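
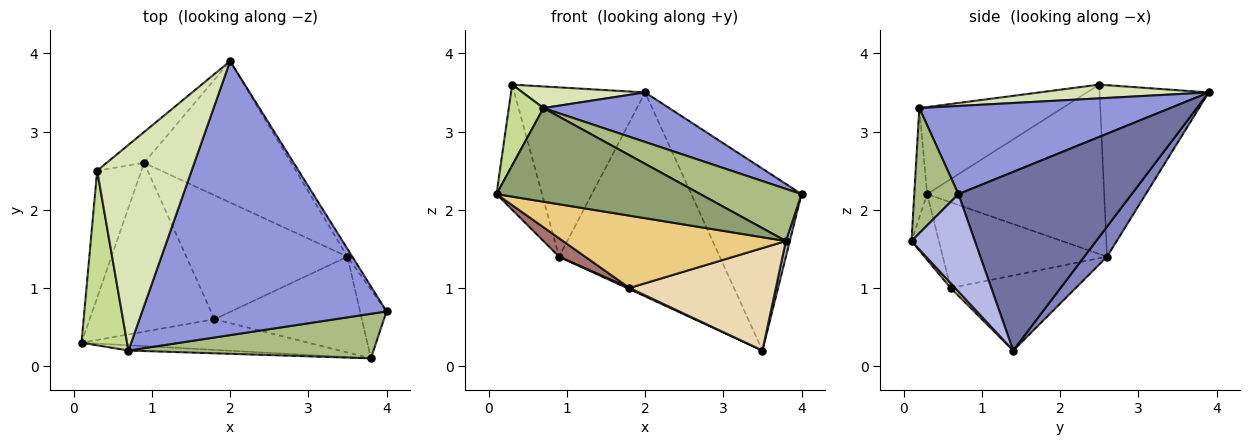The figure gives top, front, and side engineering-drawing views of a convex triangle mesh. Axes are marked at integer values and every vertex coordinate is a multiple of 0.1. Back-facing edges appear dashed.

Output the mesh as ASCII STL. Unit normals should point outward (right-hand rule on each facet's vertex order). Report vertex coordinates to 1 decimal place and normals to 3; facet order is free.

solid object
 facet normal 0.844 0.537 -0.023
  outer loop
   vertex 3.5 1.4 0.2
   vertex 2.0 3.9 3.5
   vertex 4.0 0.7 2.2
  endloop
 endfacet
 facet normal 0.116 0.816 -0.566
  outer loop
   vertex 0.9 2.6 1.4
   vertex 2.0 3.9 3.5
   vertex 3.5 1.4 0.2
  endloop
 endfacet
 facet normal 0.335 -0.168 0.927
  outer loop
   vertex 0.7 0.2 3.3
   vertex 4.0 0.7 2.2
   vertex 2.0 3.9 3.5
  endloop
 endfacet
 facet normal 0.963 -0.059 -0.262
  outer loop
   vertex 3.8 0.1 1.6
   vertex 3.5 1.4 0.2
   vertex 4.0 0.7 2.2
  endloop
 endfacet
 facet normal -0.063 -0.996 -0.056
  outer loop
   vertex 3.8 0.1 1.6
   vertex 0.7 0.2 3.3
   vertex 0.1 0.3 2.2
  endloop
 endfacet
 facet normal 0.315 -0.722 0.617
  outer loop
   vertex 3.8 0.1 1.6
   vertex 4.0 0.7 2.2
   vertex 0.7 0.2 3.3
  endloop
 endfacet
 facet normal -0.866 -0.210 0.453
  outer loop
   vertex 0.3 2.5 3.6
   vertex 0.1 0.3 2.2
   vertex 0.7 0.2 3.3
  endloop
 endfacet
 facet normal 0.143 -0.103 0.984
  outer loop
   vertex 0.3 2.5 3.6
   vertex 0.7 0.2 3.3
   vertex 2.0 3.9 3.5
  endloop
 endfacet
 facet normal -0.939 0.241 -0.245
  outer loop
   vertex 0.3 2.5 3.6
   vertex 0.9 2.6 1.4
   vertex 0.1 0.3 2.2
  endloop
 endfacet
 facet normal -0.634 0.760 -0.138
  outer loop
   vertex 0.3 2.5 3.6
   vertex 2.0 3.9 3.5
   vertex 0.9 2.6 1.4
  endloop
 endfacet
 facet normal -0.112 -0.915 -0.388
  outer loop
   vertex 1.8 0.6 1.0
   vertex 3.8 0.1 1.6
   vertex 0.1 0.3 2.2
  endloop
 endfacet
 facet normal 0.022 -0.730 -0.683
  outer loop
   vertex 1.8 0.6 1.0
   vertex 3.5 1.4 0.2
   vertex 3.8 0.1 1.6
  endloop
 endfacet
 facet normal -0.564 -0.089 -0.821
  outer loop
   vertex 1.8 0.6 1.0
   vertex 0.1 0.3 2.2
   vertex 0.9 2.6 1.4
  endloop
 endfacet
 facet normal -0.422 -0.009 -0.906
  outer loop
   vertex 1.8 0.6 1.0
   vertex 0.9 2.6 1.4
   vertex 3.5 1.4 0.2
  endloop
 endfacet
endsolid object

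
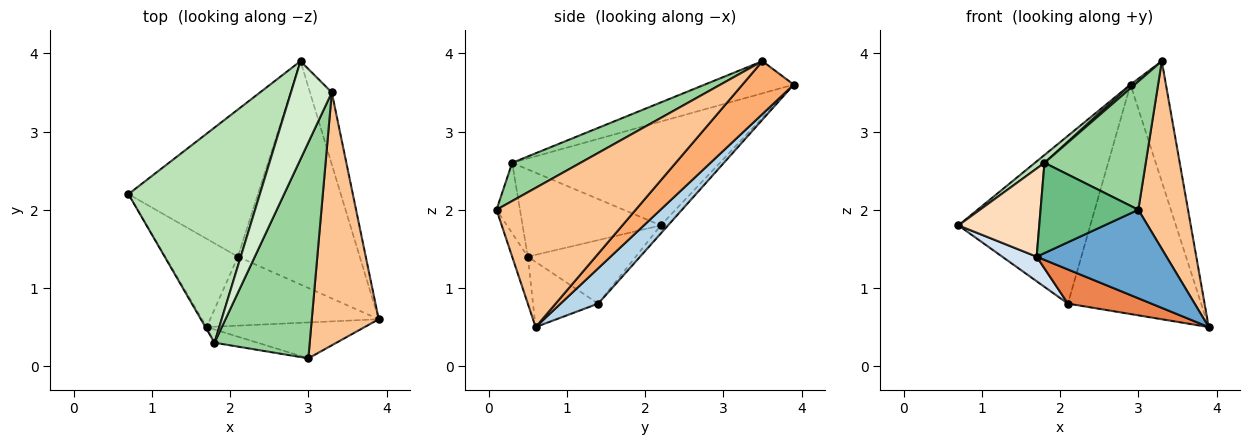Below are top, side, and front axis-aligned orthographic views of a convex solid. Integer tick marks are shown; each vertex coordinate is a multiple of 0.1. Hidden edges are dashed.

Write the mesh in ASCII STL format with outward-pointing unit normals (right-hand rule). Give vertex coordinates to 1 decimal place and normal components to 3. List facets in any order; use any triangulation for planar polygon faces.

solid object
 facet normal -0.111 -0.921 -0.374
  outer loop
   vertex 1.7 0.5 1.4
   vertex 3.9 0.6 0.5
   vertex 3.0 0.1 2.0
  endloop
 endfacet
 facet normal -0.041 0.751 -0.659
  outer loop
   vertex 2.1 1.4 0.8
   vertex 0.7 2.2 1.8
   vertex 2.9 3.9 3.6
  endloop
 endfacet
 facet normal 0.198 0.702 -0.684
  outer loop
   vertex 2.1 1.4 0.8
   vertex 2.9 3.9 3.6
   vertex 3.9 0.6 0.5
  endloop
 endfacet
 facet normal -0.644 -0.205 -0.737
  outer loop
   vertex 2.1 1.4 0.8
   vertex 1.7 0.5 1.4
   vertex 0.7 2.2 1.8
  endloop
 endfacet
 facet normal -0.327 -0.419 -0.847
  outer loop
   vertex 2.1 1.4 0.8
   vertex 3.9 0.6 0.5
   vertex 1.7 0.5 1.4
  endloop
 endfacet
 facet normal 0.779 0.538 -0.321
  outer loop
   vertex 3.3 3.5 3.9
   vertex 3.9 0.6 0.5
   vertex 2.9 3.9 3.6
  endloop
 endfacet
 facet normal 0.858 -0.306 0.413
  outer loop
   vertex 3.3 3.5 3.9
   vertex 3.0 0.1 2.0
   vertex 3.9 0.6 0.5
  endloop
 endfacet
 facet normal -0.863 -0.505 -0.012
  outer loop
   vertex 1.8 0.3 2.6
   vertex 0.7 2.2 1.8
   vertex 1.7 0.5 1.4
  endloop
 endfacet
 facet normal -0.231 -0.963 -0.141
  outer loop
   vertex 1.8 0.3 2.6
   vertex 1.7 0.5 1.4
   vertex 3.0 0.1 2.0
  endloop
 endfacet
 facet normal 0.326 -0.483 0.813
  outer loop
   vertex 1.8 0.3 2.6
   vertex 3.0 0.1 2.0
   vertex 3.3 3.5 3.9
  endloop
 endfacet
 facet normal -0.620 -0.029 0.784
  outer loop
   vertex 1.8 0.3 2.6
   vertex 2.9 3.9 3.6
   vertex 0.7 2.2 1.8
  endloop
 endfacet
 facet normal -0.618 -0.029 0.785
  outer loop
   vertex 1.8 0.3 2.6
   vertex 3.3 3.5 3.9
   vertex 2.9 3.9 3.6
  endloop
 endfacet
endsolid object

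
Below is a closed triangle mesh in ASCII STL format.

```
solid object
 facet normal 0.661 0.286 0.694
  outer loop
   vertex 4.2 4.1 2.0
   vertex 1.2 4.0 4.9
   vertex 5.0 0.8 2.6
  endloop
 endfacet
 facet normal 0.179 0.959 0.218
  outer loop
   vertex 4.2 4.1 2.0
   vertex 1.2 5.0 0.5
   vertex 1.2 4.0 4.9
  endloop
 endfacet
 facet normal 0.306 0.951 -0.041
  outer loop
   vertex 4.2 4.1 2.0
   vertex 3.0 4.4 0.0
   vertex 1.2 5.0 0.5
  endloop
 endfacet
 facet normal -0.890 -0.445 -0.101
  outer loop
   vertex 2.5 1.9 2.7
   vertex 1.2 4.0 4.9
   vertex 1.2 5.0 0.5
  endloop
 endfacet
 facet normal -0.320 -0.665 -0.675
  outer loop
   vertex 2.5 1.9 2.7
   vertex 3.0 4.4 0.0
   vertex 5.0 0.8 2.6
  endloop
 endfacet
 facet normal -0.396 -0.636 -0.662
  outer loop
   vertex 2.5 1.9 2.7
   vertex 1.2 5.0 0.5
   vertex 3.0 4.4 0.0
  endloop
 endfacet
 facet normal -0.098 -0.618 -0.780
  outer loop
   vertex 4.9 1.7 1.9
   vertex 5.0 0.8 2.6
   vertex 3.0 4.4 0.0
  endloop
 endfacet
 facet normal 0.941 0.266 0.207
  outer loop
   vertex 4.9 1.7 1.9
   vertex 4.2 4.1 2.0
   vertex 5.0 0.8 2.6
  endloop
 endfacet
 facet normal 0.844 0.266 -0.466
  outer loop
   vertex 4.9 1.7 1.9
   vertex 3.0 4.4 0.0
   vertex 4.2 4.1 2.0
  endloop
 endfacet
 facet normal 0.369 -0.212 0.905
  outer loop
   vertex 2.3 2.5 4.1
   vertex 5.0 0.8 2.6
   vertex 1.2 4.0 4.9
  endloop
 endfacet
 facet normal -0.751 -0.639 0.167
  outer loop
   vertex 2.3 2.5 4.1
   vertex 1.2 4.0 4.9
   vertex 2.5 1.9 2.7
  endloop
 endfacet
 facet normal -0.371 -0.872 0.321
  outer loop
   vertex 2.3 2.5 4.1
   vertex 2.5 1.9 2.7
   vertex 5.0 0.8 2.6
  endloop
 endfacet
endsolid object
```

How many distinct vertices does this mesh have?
8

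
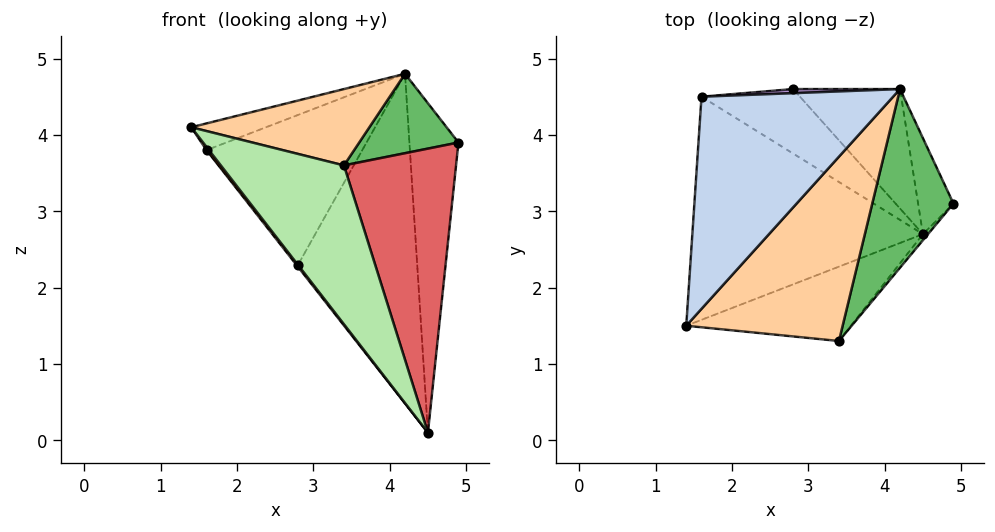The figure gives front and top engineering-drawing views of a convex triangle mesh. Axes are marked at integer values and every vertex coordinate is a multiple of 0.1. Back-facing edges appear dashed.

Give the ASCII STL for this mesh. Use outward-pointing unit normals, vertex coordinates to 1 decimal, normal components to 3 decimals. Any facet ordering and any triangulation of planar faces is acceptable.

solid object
 facet normal 0.862 0.487 -0.142
  outer loop
   vertex 4.5 2.7 0.1
   vertex 4.2 4.6 4.8
   vertex 4.9 3.1 3.9
  endloop
 endfacet
 facet normal -0.360 0.117 0.925
  outer loop
   vertex 1.6 4.5 3.8
   vertex 1.4 1.5 4.1
   vertex 4.2 4.6 4.8
  endloop
 endfacet
 facet normal -0.789 -0.009 -0.614
  outer loop
   vertex 1.6 4.5 3.8
   vertex 4.5 2.7 0.1
   vertex 1.4 1.5 4.1
  endloop
 endfacet
 facet normal 0.189 -0.376 0.907
  outer loop
   vertex 3.4 1.3 3.6
   vertex 4.2 4.6 4.8
   vertex 1.4 1.5 4.1
  endloop
 endfacet
 facet normal 0.291 -0.389 0.874
  outer loop
   vertex 3.4 1.3 3.6
   vertex 4.9 3.1 3.9
   vertex 4.2 4.6 4.8
  endloop
 endfacet
 facet normal -0.193 -0.889 -0.416
  outer loop
   vertex 3.4 1.3 3.6
   vertex 1.4 1.5 4.1
   vertex 4.5 2.7 0.1
  endloop
 endfacet
 facet normal 0.769 -0.639 -0.014
  outer loop
   vertex 3.4 1.3 3.6
   vertex 4.5 2.7 0.1
   vertex 4.9 3.1 3.9
  endloop
 endfacet
 facet normal 0.520 0.803 -0.291
  outer loop
   vertex 2.8 4.6 2.3
   vertex 4.2 4.6 4.8
   vertex 4.5 2.7 0.1
  endloop
 endfacet
 facet normal -0.049 0.998 0.027
  outer loop
   vertex 2.8 4.6 2.3
   vertex 1.6 4.5 3.8
   vertex 4.2 4.6 4.8
  endloop
 endfacet
 facet normal -0.781 0.023 -0.624
  outer loop
   vertex 2.8 4.6 2.3
   vertex 4.5 2.7 0.1
   vertex 1.6 4.5 3.8
  endloop
 endfacet
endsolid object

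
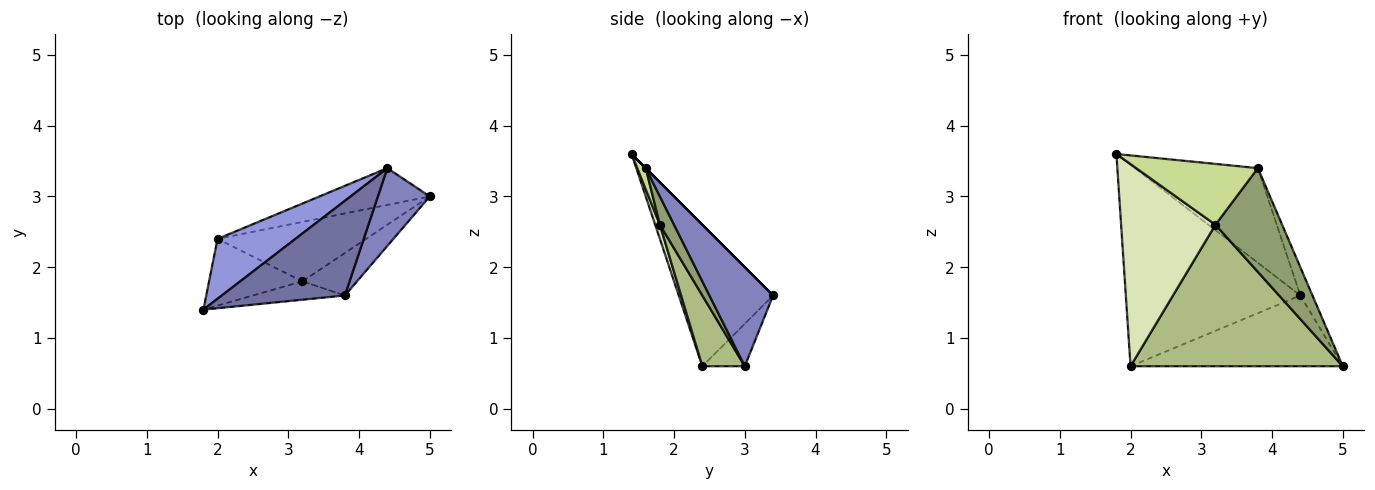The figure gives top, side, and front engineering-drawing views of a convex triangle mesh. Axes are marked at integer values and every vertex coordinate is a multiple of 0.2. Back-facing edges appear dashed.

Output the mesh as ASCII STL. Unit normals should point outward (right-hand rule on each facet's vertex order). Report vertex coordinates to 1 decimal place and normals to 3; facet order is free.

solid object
 facet normal 0.000 0.707 0.707
  outer loop
   vertex 3.8 1.6 3.4
   vertex 4.4 3.4 1.6
   vertex 1.8 1.4 3.6
  endloop
 endfacet
 facet normal 0.873 0.166 0.458
  outer loop
   vertex 3.8 1.6 3.4
   vertex 5.0 3.0 0.6
   vertex 4.4 3.4 1.6
  endloop
 endfacet
 facet normal -0.460 0.851 0.253
  outer loop
   vertex 2.0 2.4 0.6
   vertex 1.8 1.4 3.6
   vertex 4.4 3.4 1.6
  endloop
 endfacet
 facet normal -0.175 0.874 -0.454
  outer loop
   vertex 2.0 2.4 0.6
   vertex 4.4 3.4 1.6
   vertex 5.0 3.0 0.6
  endloop
 endfacet
 facet normal 0.193 -0.908 -0.372
  outer loop
   vertex 3.2 1.8 2.6
   vertex 5.0 3.0 0.6
   vertex 3.8 1.6 3.4
  endloop
 endfacet
 facet normal 0.181 -0.907 -0.381
  outer loop
   vertex 3.2 1.8 2.6
   vertex 2.0 2.4 0.6
   vertex 5.0 3.0 0.6
  endloop
 endfacet
 facet normal 0.067 -0.955 -0.289
  outer loop
   vertex 3.2 1.8 2.6
   vertex 3.8 1.6 3.4
   vertex 1.8 1.4 3.6
  endloop
 endfacet
 facet normal 0.047 -0.949 -0.313
  outer loop
   vertex 3.2 1.8 2.6
   vertex 1.8 1.4 3.6
   vertex 2.0 2.4 0.6
  endloop
 endfacet
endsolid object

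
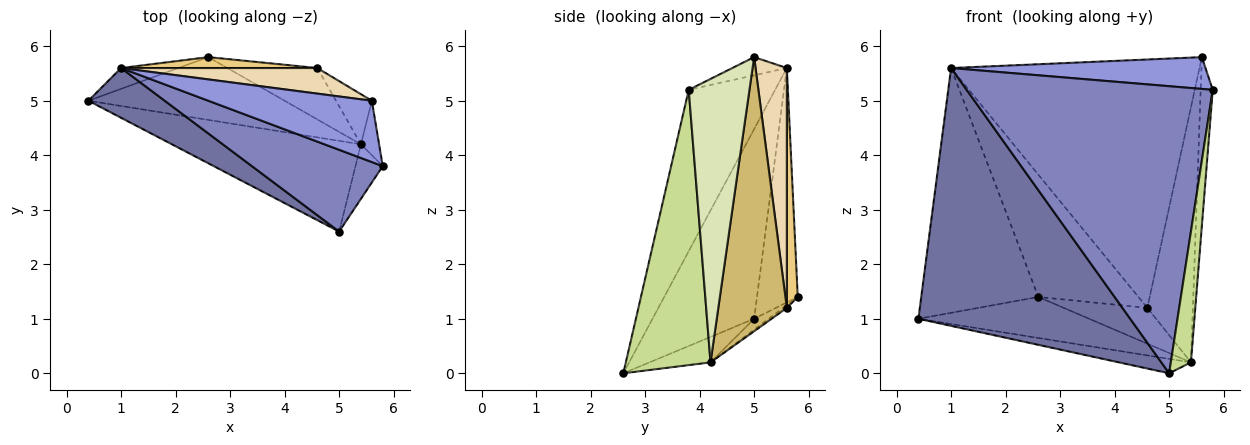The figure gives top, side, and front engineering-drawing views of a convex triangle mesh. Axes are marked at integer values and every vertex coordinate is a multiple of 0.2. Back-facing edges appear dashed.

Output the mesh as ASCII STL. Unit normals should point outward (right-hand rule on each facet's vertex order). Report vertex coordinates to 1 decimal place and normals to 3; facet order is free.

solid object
 facet normal -0.426 -0.888 0.171
  outer loop
   vertex 1.0 5.6 5.6
   vertex 0.4 5.0 1.0
   vertex 5.0 2.6 0.0
  endloop
 endfacet
 facet normal -0.320 -0.911 0.260
  outer loop
   vertex 1.0 5.6 5.6
   vertex 5.0 2.6 0.0
   vertex 5.8 3.8 5.2
  endloop
 endfacet
 facet normal -0.098 -0.458 0.883
  outer loop
   vertex 1.0 5.6 5.6
   vertex 5.8 3.8 5.2
   vertex 5.6 5.0 5.8
  endloop
 endfacet
 facet normal -0.328 0.941 -0.080
  outer loop
   vertex 1.0 5.6 5.6
   vertex 2.6 5.8 1.4
   vertex 0.4 5.0 1.0
  endloop
 endfacet
 facet normal -0.132 0.155 -0.979
  outer loop
   vertex 5.4 4.2 0.2
   vertex 5.0 2.6 0.0
   vertex 0.4 5.0 1.0
  endloop
 endfacet
 facet normal -0.046 0.546 -0.836
  outer loop
   vertex 5.4 4.2 0.2
   vertex 0.4 5.0 1.0
   vertex 2.6 5.8 1.4
  endloop
 endfacet
 facet normal 0.968 -0.230 -0.096
  outer loop
   vertex 5.4 4.2 0.2
   vertex 5.8 3.8 5.2
   vertex 5.0 2.6 0.0
  endloop
 endfacet
 facet normal 0.979 0.195 -0.063
  outer loop
   vertex 5.4 4.2 0.2
   vertex 5.6 5.0 5.8
   vertex 5.8 3.8 5.2
  endloop
 endfacet
 facet normal -0.025 0.572 -0.820
  outer loop
   vertex 4.6 5.6 1.2
   vertex 5.4 4.2 0.2
   vertex 2.6 5.8 1.4
  endloop
 endfacet
 facet normal 0.828 0.550 -0.108
  outer loop
   vertex 4.6 5.6 1.2
   vertex 5.6 5.0 5.8
   vertex 5.4 4.2 0.2
  endloop
 endfacet
 facet normal 0.108 0.990 0.088
  outer loop
   vertex 4.6 5.6 1.2
   vertex 2.6 5.8 1.4
   vertex 1.0 5.6 5.6
  endloop
 endfacet
 facet normal 0.124 0.987 0.102
  outer loop
   vertex 4.6 5.6 1.2
   vertex 1.0 5.6 5.6
   vertex 5.6 5.0 5.8
  endloop
 endfacet
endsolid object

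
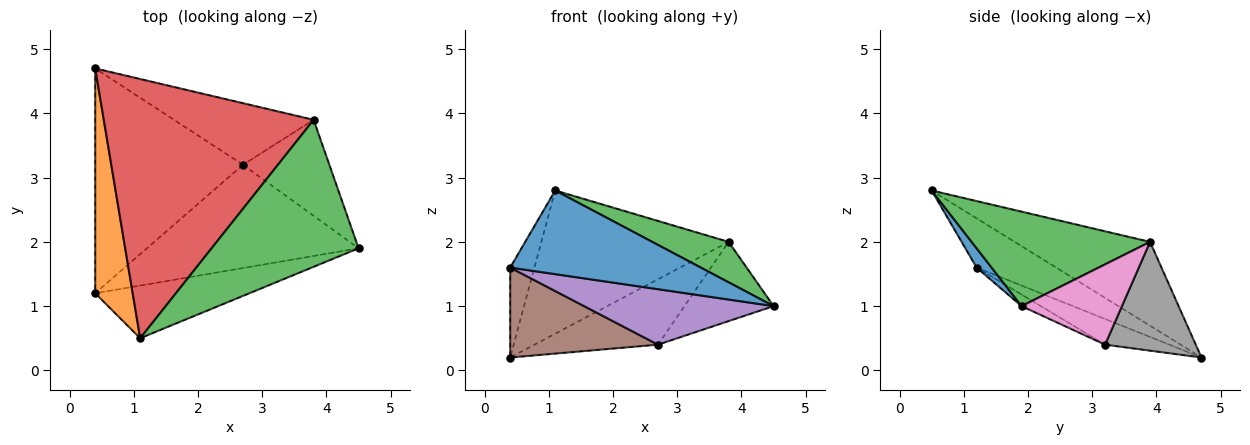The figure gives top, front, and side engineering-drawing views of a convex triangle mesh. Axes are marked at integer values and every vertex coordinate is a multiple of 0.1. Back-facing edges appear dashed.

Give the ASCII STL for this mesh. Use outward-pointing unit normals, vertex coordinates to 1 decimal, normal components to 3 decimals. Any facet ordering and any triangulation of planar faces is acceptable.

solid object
 facet normal 0.066 -0.845 -0.531
  outer loop
   vertex 1.1 0.5 2.8
   vertex 0.4 1.2 1.6
   vertex 4.5 1.9 1.0
  endloop
 endfacet
 facet normal -0.773 0.235 0.589
  outer loop
   vertex 1.1 0.5 2.8
   vertex 0.4 4.7 0.2
   vertex 0.4 1.2 1.6
  endloop
 endfacet
 facet normal 0.527 -0.225 0.820
  outer loop
   vertex 3.8 3.9 2.0
   vertex 1.1 0.5 2.8
   vertex 4.5 1.9 1.0
  endloop
 endfacet
 facet normal -0.330 0.456 0.826
  outer loop
   vertex 3.8 3.9 2.0
   vertex 0.4 4.7 0.2
   vertex 1.1 0.5 2.8
  endloop
 endfacet
 facet normal -0.048 -0.473 -0.880
  outer loop
   vertex 2.7 3.2 0.4
   vertex 4.5 1.9 1.0
   vertex 0.4 1.2 1.6
  endloop
 endfacet
 facet normal -0.159 -0.367 -0.917
  outer loop
   vertex 2.7 3.2 0.4
   vertex 0.4 1.2 1.6
   vertex 0.4 4.7 0.2
  endloop
 endfacet
 facet normal 0.583 0.517 -0.627
  outer loop
   vertex 2.7 3.2 0.4
   vertex 3.8 3.9 2.0
   vertex 4.5 1.9 1.0
  endloop
 endfacet
 facet normal 0.471 0.642 -0.605
  outer loop
   vertex 2.7 3.2 0.4
   vertex 0.4 4.7 0.2
   vertex 3.8 3.9 2.0
  endloop
 endfacet
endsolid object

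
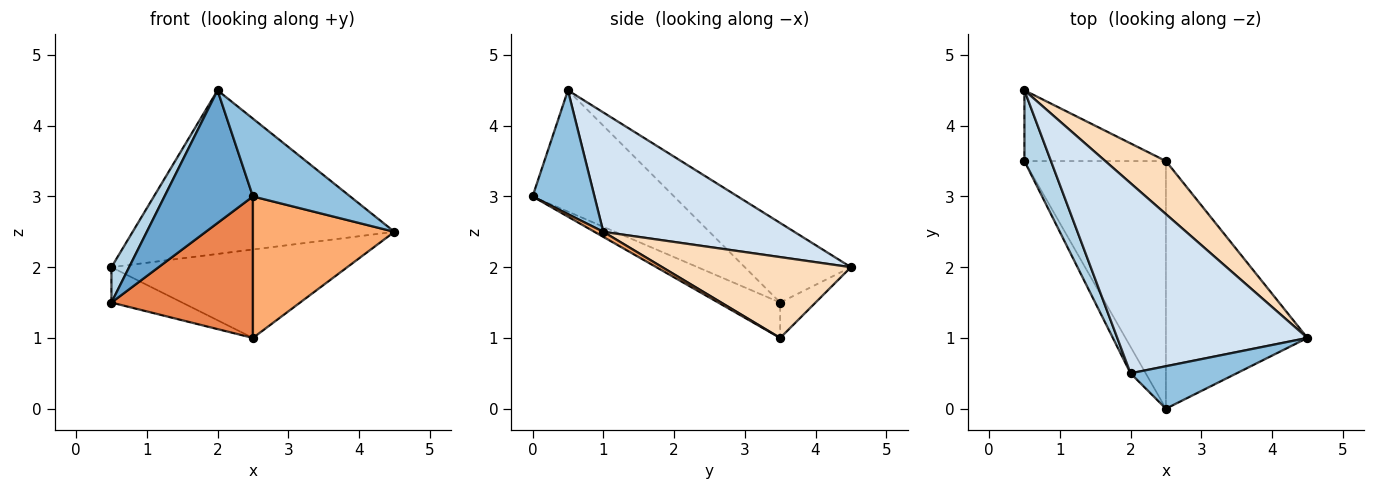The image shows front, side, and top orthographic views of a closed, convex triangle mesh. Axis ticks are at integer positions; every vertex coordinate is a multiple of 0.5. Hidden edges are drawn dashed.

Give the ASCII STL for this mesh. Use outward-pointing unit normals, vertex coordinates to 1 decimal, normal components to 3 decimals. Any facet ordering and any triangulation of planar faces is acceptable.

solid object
 facet normal -0.843 -0.527 -0.105
  outer loop
   vertex 2.0 0.5 4.5
   vertex 0.5 3.5 1.5
   vertex 2.5 0.0 3.0
  endloop
 endfacet
 facet normal 0.488 -0.766 0.418
  outer loop
   vertex 2.0 0.5 4.5
   vertex 2.5 0.0 3.0
   vertex 4.5 1.0 2.5
  endloop
 endfacet
 facet normal -0.937 -0.156 0.312
  outer loop
   vertex 0.5 4.5 2.0
   vertex 0.5 3.5 1.5
   vertex 2.0 0.5 4.5
  endloop
 endfacet
 facet normal 0.430 0.589 0.684
  outer loop
   vertex 0.5 4.5 2.0
   vertex 2.0 0.5 4.5
   vertex 4.5 1.0 2.5
  endloop
 endfacet
 facet normal -0.212 -0.485 -0.848
  outer loop
   vertex 2.5 3.5 1.0
   vertex 2.5 0.0 3.0
   vertex 0.5 3.5 1.5
  endloop
 endfacet
 facet normal 0.031 -0.496 -0.868
  outer loop
   vertex 2.5 3.5 1.0
   vertex 4.5 1.0 2.5
   vertex 2.5 0.0 3.0
  endloop
 endfacet
 facet normal -0.218 0.436 -0.873
  outer loop
   vertex 2.5 3.5 1.0
   vertex 0.5 3.5 1.5
   vertex 0.5 4.5 2.0
  endloop
 endfacet
 facet normal 0.566 0.707 0.424
  outer loop
   vertex 2.5 3.5 1.0
   vertex 0.5 4.5 2.0
   vertex 4.5 1.0 2.5
  endloop
 endfacet
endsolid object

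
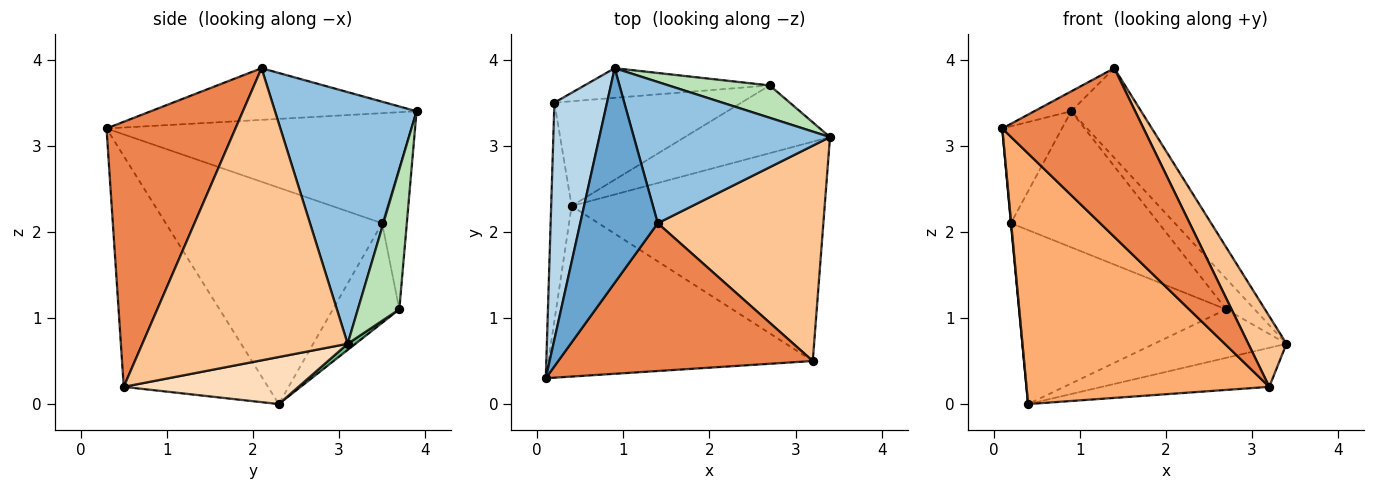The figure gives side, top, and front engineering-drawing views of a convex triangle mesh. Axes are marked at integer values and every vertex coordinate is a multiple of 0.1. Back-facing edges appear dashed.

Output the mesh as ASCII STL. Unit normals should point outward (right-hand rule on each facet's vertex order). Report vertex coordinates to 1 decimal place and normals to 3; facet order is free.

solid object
 facet normal -0.553 0.077 0.830
  outer loop
   vertex 1.4 2.1 3.9
   vertex 0.9 3.9 3.4
   vertex 0.1 0.3 3.2
  endloop
 endfacet
 facet normal 0.735 0.363 0.573
  outer loop
   vertex 1.4 2.1 3.9
   vertex 3.4 3.1 0.7
   vertex 0.9 3.9 3.4
  endloop
 endfacet
 facet normal -0.888 0.174 0.425
  outer loop
   vertex 0.2 3.5 2.1
   vertex 0.1 0.3 3.2
   vertex 0.9 3.9 3.4
  endloop
 endfacet
 facet normal -0.996 -0.001 -0.094
  outer loop
   vertex 0.2 3.5 2.1
   vertex 0.4 2.3 0.0
   vertex 0.1 0.3 3.2
  endloop
 endfacet
 facet normal 0.566 -0.620 0.543
  outer loop
   vertex 3.2 0.5 0.2
   vertex 1.4 2.1 3.9
   vertex 0.1 0.3 3.2
  endloop
 endfacet
 facet normal -0.441 -0.742 -0.505
  outer loop
   vertex 3.2 0.5 0.2
   vertex 0.1 0.3 3.2
   vertex 0.4 2.3 0.0
  endloop
 endfacet
 facet normal 0.859 -0.160 0.487
  outer loop
   vertex 3.2 0.5 0.2
   vertex 3.4 3.1 0.7
   vertex 1.4 2.1 3.9
  endloop
 endfacet
 facet normal 0.180 0.172 -0.968
  outer loop
   vertex 3.2 0.5 0.2
   vertex 0.4 2.3 0.0
   vertex 3.4 3.1 0.7
  endloop
 endfacet
 facet normal 0.034 0.582 -0.813
  outer loop
   vertex 2.7 3.7 1.1
   vertex 3.4 3.1 0.7
   vertex 0.4 2.3 0.0
  endloop
 endfacet
 facet normal -0.265 0.826 -0.497
  outer loop
   vertex 2.7 3.7 1.1
   vertex 0.4 2.3 0.0
   vertex 0.2 3.5 2.1
  endloop
 endfacet
 facet normal 0.709 0.485 0.512
  outer loop
   vertex 2.7 3.7 1.1
   vertex 0.9 3.9 3.4
   vertex 3.4 3.1 0.7
  endloop
 endfacet
 facet normal -0.161 0.964 -0.210
  outer loop
   vertex 2.7 3.7 1.1
   vertex 0.2 3.5 2.1
   vertex 0.9 3.9 3.4
  endloop
 endfacet
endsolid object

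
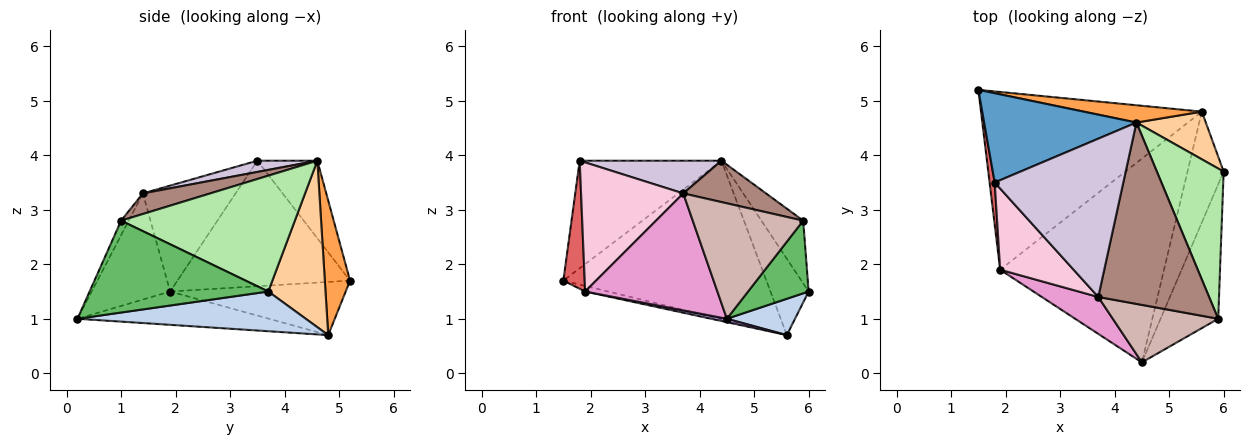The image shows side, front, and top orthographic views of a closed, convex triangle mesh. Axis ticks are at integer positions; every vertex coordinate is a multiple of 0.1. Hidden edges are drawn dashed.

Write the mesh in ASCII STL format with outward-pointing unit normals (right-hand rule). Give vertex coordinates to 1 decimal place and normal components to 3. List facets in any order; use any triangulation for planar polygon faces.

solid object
 facet normal -0.310 0.732 0.607
  outer loop
   vertex 1.8 3.5 3.9
   vertex 4.4 4.6 3.9
   vertex 1.5 5.2 1.7
  endloop
 endfacet
 facet normal 0.722 -0.216 -0.657
  outer loop
   vertex 5.6 4.8 0.7
   vertex 6.0 3.7 1.5
   vertex 4.5 0.2 1.0
  endloop
 endfacet
 facet normal 0.122 0.987 0.108
  outer loop
   vertex 5.6 4.8 0.7
   vertex 1.5 5.2 1.7
   vertex 4.4 4.6 3.9
  endloop
 endfacet
 facet normal 0.786 0.524 0.328
  outer loop
   vertex 5.6 4.8 0.7
   vertex 4.4 4.6 3.9
   vertex 6.0 3.7 1.5
  endloop
 endfacet
 facet normal 0.814 -0.276 -0.511
  outer loop
   vertex 5.9 1.0 2.8
   vertex 4.5 0.2 1.0
   vertex 6.0 3.7 1.5
  endloop
 endfacet
 facet normal 0.848 0.204 0.489
  outer loop
   vertex 5.9 1.0 2.8
   vertex 6.0 3.7 1.5
   vertex 4.4 4.6 3.9
  endloop
 endfacet
 facet normal -0.992 -0.123 0.040
  outer loop
   vertex 1.9 1.9 1.5
   vertex 1.8 3.5 3.9
   vertex 1.5 5.2 1.7
  endloop
 endfacet
 facet normal -0.234 0.031 -0.972
  outer loop
   vertex 1.9 1.9 1.5
   vertex 1.5 5.2 1.7
   vertex 5.6 4.8 0.7
  endloop
 endfacet
 facet normal -0.199 -0.016 -0.980
  outer loop
   vertex 1.9 1.9 1.5
   vertex 5.6 4.8 0.7
   vertex 4.5 0.2 1.0
  endloop
 endfacet
 facet normal 0.085 -0.202 0.976
  outer loop
   vertex 3.7 1.4 3.3
   vertex 4.4 4.6 3.9
   vertex 1.8 3.5 3.9
  endloop
 endfacet
 facet normal 0.178 -0.219 0.959
  outer loop
   vertex 3.7 1.4 3.3
   vertex 5.9 1.0 2.8
   vertex 4.4 4.6 3.9
  endloop
 endfacet
 facet normal -0.061 -0.894 0.445
  outer loop
   vertex 3.7 1.4 3.3
   vertex 4.5 0.2 1.0
   vertex 5.9 1.0 2.8
  endloop
 endfacet
 facet normal -0.492 -0.830 0.262
  outer loop
   vertex 3.7 1.4 3.3
   vertex 1.9 1.9 1.5
   vertex 4.5 0.2 1.0
  endloop
 endfacet
 facet normal -0.609 -0.672 0.422
  outer loop
   vertex 3.7 1.4 3.3
   vertex 1.8 3.5 3.9
   vertex 1.9 1.9 1.5
  endloop
 endfacet
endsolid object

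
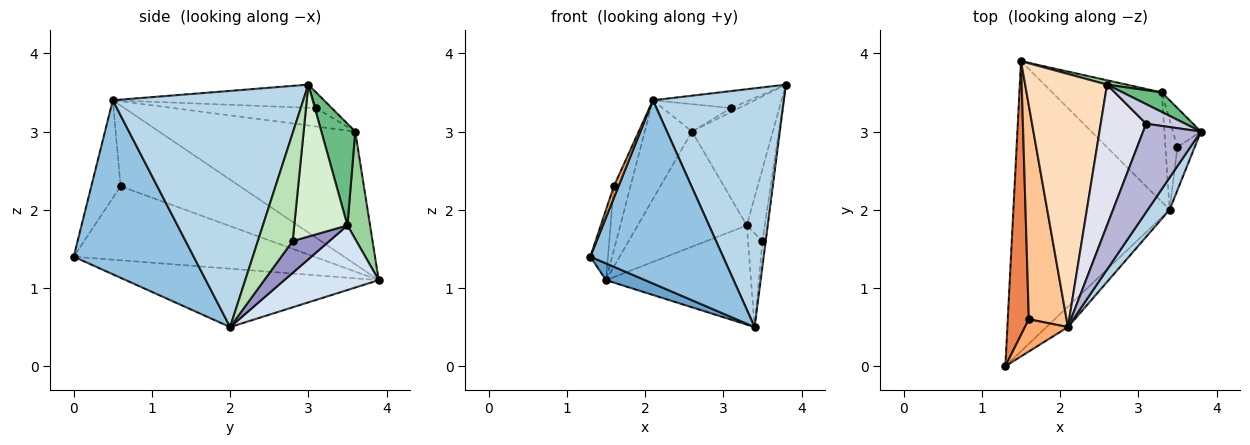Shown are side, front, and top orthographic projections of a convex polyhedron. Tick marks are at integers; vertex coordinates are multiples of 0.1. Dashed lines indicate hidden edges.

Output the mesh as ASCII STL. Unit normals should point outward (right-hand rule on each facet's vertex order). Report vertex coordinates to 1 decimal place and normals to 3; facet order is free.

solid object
 facet normal -0.349 -0.054 -0.935
  outer loop
   vertex 3.4 2.0 0.5
   vertex 1.3 0.0 1.4
   vertex 1.5 3.9 1.1
  endloop
 endfacet
 facet normal 0.669 -0.739 -0.083
  outer loop
   vertex 2.1 0.5 3.4
   vertex 1.3 0.0 1.4
   vertex 3.4 2.0 0.5
  endloop
 endfacet
 facet normal 0.822 -0.565 0.076
  outer loop
   vertex 2.1 0.5 3.4
   vertex 3.4 2.0 0.5
   vertex 3.8 3.0 3.6
  endloop
 endfacet
 facet normal 0.401 0.615 -0.679
  outer loop
   vertex 3.3 3.5 1.8
   vertex 3.4 2.0 0.5
   vertex 1.5 3.9 1.1
  endloop
 endfacet
 facet normal -0.959 0.070 0.273
  outer loop
   vertex 1.6 0.6 2.3
   vertex 1.5 3.9 1.1
   vertex 1.3 0.0 1.4
  endloop
 endfacet
 facet normal -0.906 -0.145 0.398
  outer loop
   vertex 1.6 0.6 2.3
   vertex 1.3 0.0 1.4
   vertex 2.1 0.5 3.4
  endloop
 endfacet
 facet normal -0.899 0.125 0.420
  outer loop
   vertex 1.6 0.6 2.3
   vertex 2.1 0.5 3.4
   vertex 1.5 3.9 1.1
  endloop
 endfacet
 facet normal -0.834 0.201 0.514
  outer loop
   vertex 2.6 3.6 3.0
   vertex 1.5 3.9 1.1
   vertex 2.1 0.5 3.4
  endloop
 endfacet
 facet normal 0.383 0.912 0.147
  outer loop
   vertex 2.6 3.6 3.0
   vertex 3.8 3.0 3.6
   vertex 3.3 3.5 1.8
  endloop
 endfacet
 facet normal 0.203 0.978 0.037
  outer loop
   vertex 2.6 3.6 3.0
   vertex 3.3 3.5 1.8
   vertex 1.5 3.9 1.1
  endloop
 endfacet
 facet normal 0.983 0.093 -0.157
  outer loop
   vertex 3.5 2.8 1.6
   vertex 3.8 3.0 3.6
   vertex 3.4 2.0 0.5
  endloop
 endfacet
 facet normal 0.933 0.316 -0.172
  outer loop
   vertex 3.5 2.8 1.6
   vertex 3.3 3.5 1.8
   vertex 3.8 3.0 3.6
  endloop
 endfacet
 facet normal 0.878 0.345 -0.331
  outer loop
   vertex 3.5 2.8 1.6
   vertex 3.4 2.0 0.5
   vertex 3.3 3.5 1.8
  endloop
 endfacet
 facet normal -0.366 0.176 0.914
  outer loop
   vertex 3.1 3.1 3.3
   vertex 2.1 0.5 3.4
   vertex 3.8 3.0 3.6
  endloop
 endfacet
 facet normal -0.365 0.183 0.913
  outer loop
   vertex 3.1 3.1 3.3
   vertex 3.8 3.0 3.6
   vertex 2.6 3.6 3.0
  endloop
 endfacet
 facet normal -0.370 0.177 0.912
  outer loop
   vertex 3.1 3.1 3.3
   vertex 2.6 3.6 3.0
   vertex 2.1 0.5 3.4
  endloop
 endfacet
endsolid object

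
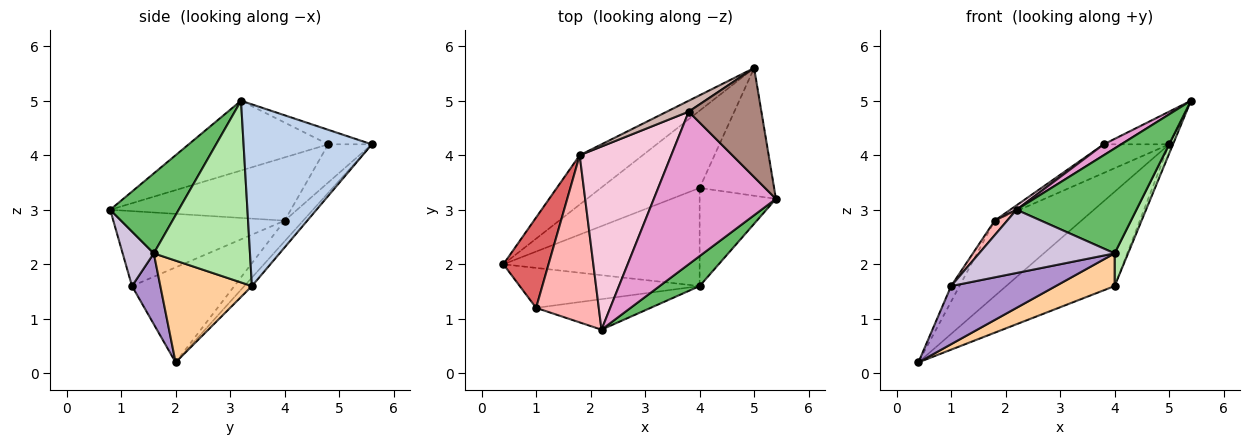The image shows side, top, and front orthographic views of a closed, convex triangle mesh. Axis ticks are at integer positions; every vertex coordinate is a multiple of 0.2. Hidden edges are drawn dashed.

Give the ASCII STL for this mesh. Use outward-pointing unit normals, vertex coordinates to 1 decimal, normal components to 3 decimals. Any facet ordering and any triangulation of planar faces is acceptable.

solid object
 facet normal -0.054 0.772 -0.633
  outer loop
   vertex 4.0 3.4 1.6
   vertex 0.4 2.0 0.2
   vertex 5.0 5.6 4.2
  endloop
 endfacet
 facet normal 0.925 0.028 -0.379
  outer loop
   vertex 4.0 3.4 1.6
   vertex 5.0 5.6 4.2
   vertex 5.4 3.2 5.0
  endloop
 endfacet
 facet normal -0.176 0.824 -0.539
  outer loop
   vertex 1.8 4.0 2.8
   vertex 5.0 5.6 4.2
   vertex 0.4 2.0 0.2
  endloop
 endfacet
 facet normal 0.441 -0.284 -0.851
  outer loop
   vertex 4.0 1.6 2.2
   vertex 0.4 2.0 0.2
   vertex 4.0 3.4 1.6
  endloop
 endfacet
 facet normal 0.482 -0.843 0.241
  outer loop
   vertex 4.0 1.6 2.2
   vertex 5.4 3.2 5.0
   vertex 2.2 0.8 3.0
  endloop
 endfacet
 facet normal 0.914 -0.128 -0.384
  outer loop
   vertex 4.0 1.6 2.2
   vertex 4.0 3.4 1.6
   vertex 5.4 3.2 5.0
  endloop
 endfacet
 facet normal -0.901 0.074 0.428
  outer loop
   vertex 1.0 1.2 1.6
   vertex 1.8 4.0 2.8
   vertex 0.4 2.0 0.2
  endloop
 endfacet
 facet normal -0.766 -0.056 0.641
  outer loop
   vertex 1.0 1.2 1.6
   vertex 2.2 0.8 3.0
   vertex 1.8 4.0 2.8
  endloop
 endfacet
 facet normal 0.218 -0.804 -0.553
  outer loop
   vertex 1.0 1.2 1.6
   vertex 0.4 2.0 0.2
   vertex 4.0 1.6 2.2
  endloop
 endfacet
 facet normal 0.203 -0.882 -0.426
  outer loop
   vertex 1.0 1.2 1.6
   vertex 4.0 1.6 2.2
   vertex 2.2 0.8 3.0
  endloop
 endfacet
 facet normal -0.188 0.282 0.941
  outer loop
   vertex 3.8 4.8 4.2
   vertex 5.4 3.2 5.0
   vertex 5.0 5.6 4.2
  endloop
 endfacet
 facet normal -0.529 0.793 0.302
  outer loop
   vertex 3.8 4.8 4.2
   vertex 5.0 5.6 4.2
   vertex 1.8 4.0 2.8
  endloop
 endfacet
 facet normal -0.495 -0.062 0.867
  outer loop
   vertex 3.8 4.8 4.2
   vertex 2.2 0.8 3.0
   vertex 5.4 3.2 5.0
  endloop
 endfacet
 facet normal -0.568 -0.020 0.823
  outer loop
   vertex 3.8 4.8 4.2
   vertex 1.8 4.0 2.8
   vertex 2.2 0.8 3.0
  endloop
 endfacet
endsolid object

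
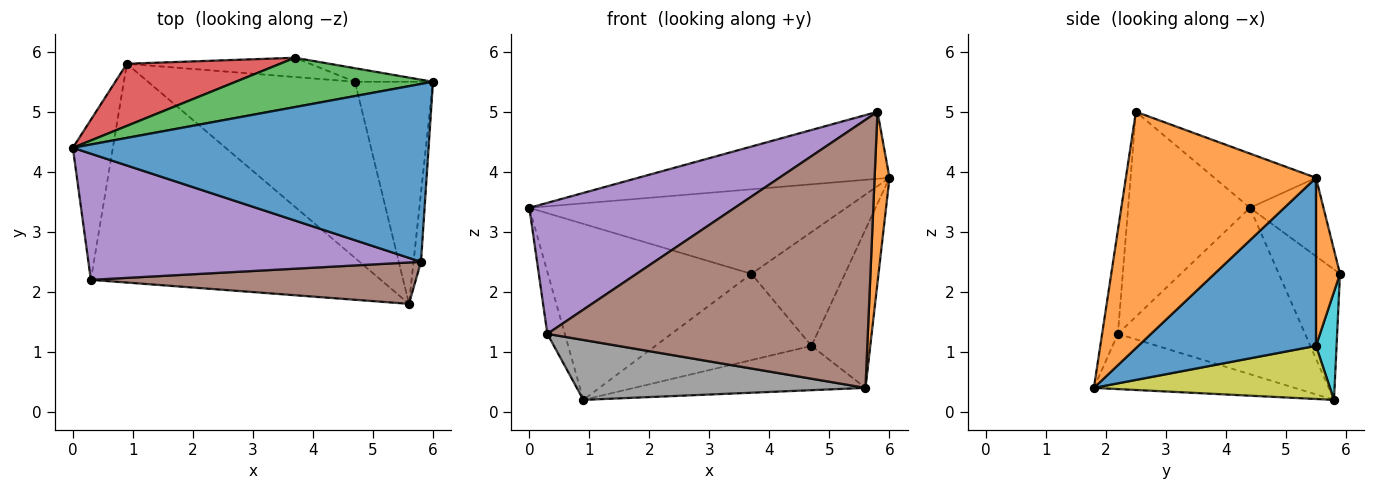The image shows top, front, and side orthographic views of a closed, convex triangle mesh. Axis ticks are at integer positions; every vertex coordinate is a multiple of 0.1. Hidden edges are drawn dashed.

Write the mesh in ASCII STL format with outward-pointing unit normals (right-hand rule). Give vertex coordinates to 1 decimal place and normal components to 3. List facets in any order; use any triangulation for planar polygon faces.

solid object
 facet normal -0.141 0.349 0.926
  outer loop
   vertex 5.8 2.5 5.0
   vertex 6.0 5.5 3.9
   vertex 0.0 4.4 3.4
  endloop
 endfacet
 facet normal 0.996 -0.078 -0.031
  outer loop
   vertex 5.8 2.5 5.0
   vertex 5.6 1.8 0.4
   vertex 6.0 5.5 3.9
  endloop
 endfacet
 facet normal -0.196 0.847 0.494
  outer loop
   vertex 3.7 5.9 2.3
   vertex 0.0 4.4 3.4
   vertex 6.0 5.5 3.9
  endloop
 endfacet
 facet normal -0.273 0.907 0.320
  outer loop
   vertex 3.7 5.9 2.3
   vertex 0.9 5.8 0.2
   vertex 0.0 4.4 3.4
  endloop
 endfacet
 facet normal -0.393 -0.662 0.638
  outer loop
   vertex 0.3 2.2 1.3
   vertex 5.8 2.5 5.0
   vertex 0.0 4.4 3.4
  endloop
 endfacet
 facet normal -0.049 -0.987 0.152
  outer loop
   vertex 0.3 2.2 1.3
   vertex 5.6 1.8 0.4
   vertex 5.8 2.5 5.0
  endloop
 endfacet
 facet normal -0.968 0.090 -0.233
  outer loop
   vertex 0.3 2.2 1.3
   vertex 0.0 4.4 3.4
   vertex 0.9 5.8 0.2
  endloop
 endfacet
 facet normal -0.181 -0.260 -0.949
  outer loop
   vertex 0.3 2.2 1.3
   vertex 0.9 5.8 0.2
   vertex 5.6 1.8 0.4
  endloop
 endfacet
 facet normal 0.242 0.237 -0.941
  outer loop
   vertex 4.7 5.5 1.1
   vertex 5.6 1.8 0.4
   vertex 0.9 5.8 0.2
  endloop
 endfacet
 facet normal 0.128 0.968 -0.216
  outer loop
   vertex 4.7 5.5 1.1
   vertex 0.9 5.8 0.2
   vertex 3.7 5.9 2.3
  endloop
 endfacet
 facet normal 0.869 0.288 -0.403
  outer loop
   vertex 4.7 5.5 1.1
   vertex 6.0 5.5 3.9
   vertex 5.6 1.8 0.4
  endloop
 endfacet
 facet normal 0.247 0.962 -0.115
  outer loop
   vertex 4.7 5.5 1.1
   vertex 3.7 5.9 2.3
   vertex 6.0 5.5 3.9
  endloop
 endfacet
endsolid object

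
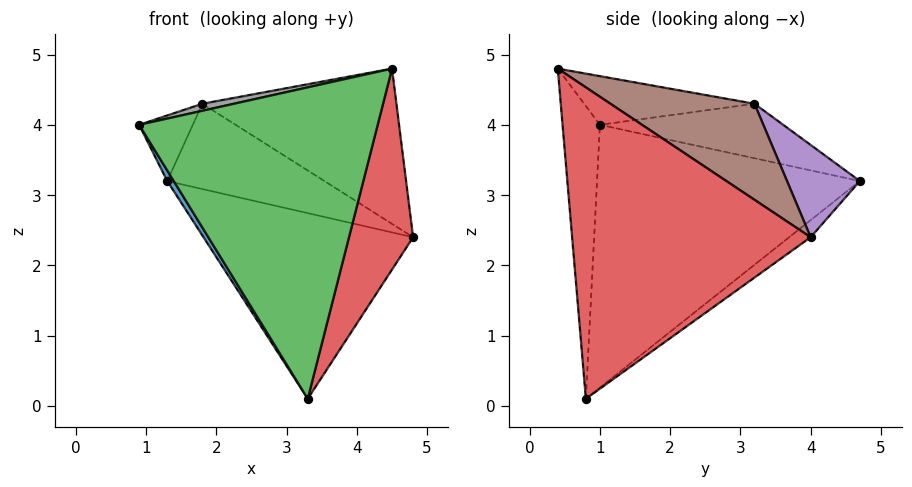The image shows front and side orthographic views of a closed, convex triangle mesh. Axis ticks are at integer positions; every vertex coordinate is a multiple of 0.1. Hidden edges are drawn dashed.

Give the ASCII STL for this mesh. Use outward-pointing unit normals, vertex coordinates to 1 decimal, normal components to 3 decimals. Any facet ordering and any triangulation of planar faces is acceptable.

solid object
 facet normal -0.852 -0.021 -0.523
  outer loop
   vertex 3.3 0.8 0.1
   vertex 0.9 1.0 4.0
   vertex 1.3 4.7 3.2
  endloop
 endfacet
 facet normal -0.062 0.601 -0.797
  outer loop
   vertex 3.3 0.8 0.1
   vertex 1.3 4.7 3.2
   vertex 4.8 4.0 2.4
  endloop
 endfacet
 facet normal -0.155 -0.987 -0.045
  outer loop
   vertex 4.5 0.4 4.8
   vertex 0.9 1.0 4.0
   vertex 3.3 0.8 0.1
  endloop
 endfacet
 facet normal 0.933 -0.251 -0.259
  outer loop
   vertex 4.5 0.4 4.8
   vertex 3.3 0.8 0.1
   vertex 4.8 4.0 2.4
  endloop
 endfacet
 facet normal 0.291 0.627 0.723
  outer loop
   vertex 1.8 3.2 4.3
   vertex 4.8 4.0 2.4
   vertex 1.3 4.7 3.2
  endloop
 endfacet
 facet normal 0.367 0.495 0.788
  outer loop
   vertex 1.8 3.2 4.3
   vertex 4.5 0.4 4.8
   vertex 4.8 4.0 2.4
  endloop
 endfacet
 facet normal -0.742 0.217 0.634
  outer loop
   vertex 1.8 3.2 4.3
   vertex 1.3 4.7 3.2
   vertex 0.9 1.0 4.0
  endloop
 endfacet
 facet normal -0.223 -0.041 0.974
  outer loop
   vertex 1.8 3.2 4.3
   vertex 0.9 1.0 4.0
   vertex 4.5 0.4 4.8
  endloop
 endfacet
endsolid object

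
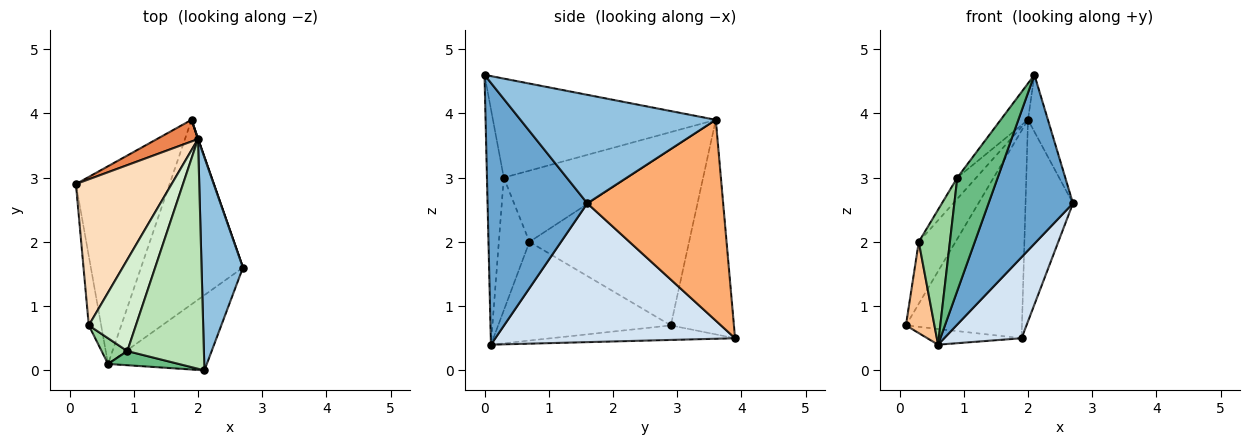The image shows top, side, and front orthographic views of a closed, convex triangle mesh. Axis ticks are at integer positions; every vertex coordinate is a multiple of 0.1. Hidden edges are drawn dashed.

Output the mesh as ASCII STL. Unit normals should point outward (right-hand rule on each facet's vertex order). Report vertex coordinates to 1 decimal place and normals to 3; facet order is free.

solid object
 facet normal 0.733 -0.621 -0.277
  outer loop
   vertex 2.1 0.0 4.6
   vertex 0.6 0.1 0.4
   vertex 2.7 1.6 2.6
  endloop
 endfacet
 facet normal 0.930 0.095 0.355
  outer loop
   vertex 2.0 3.6 3.9
   vertex 2.1 0.0 4.6
   vertex 2.7 1.6 2.6
  endloop
 endfacet
 facet normal -0.153 0.078 -0.985
  outer loop
   vertex 1.9 3.9 0.5
   vertex 0.6 0.1 0.4
   vertex 0.1 2.9 0.7
  endloop
 endfacet
 facet normal 0.780 -0.252 -0.573
  outer loop
   vertex 1.9 3.9 0.5
   vertex 2.7 1.6 2.6
   vertex 0.6 0.1 0.4
  endloop
 endfacet
 facet normal -0.476 0.875 0.091
  outer loop
   vertex 1.9 3.9 0.5
   vertex 0.1 2.9 0.7
   vertex 2.0 3.6 3.9
  endloop
 endfacet
 facet normal 0.944 0.330 0.001
  outer loop
   vertex 1.9 3.9 0.5
   vertex 2.0 3.6 3.9
   vertex 2.7 1.6 2.6
  endloop
 endfacet
 facet normal -0.979 -0.162 -0.123
  outer loop
   vertex 0.3 0.7 2.0
   vertex 0.1 2.9 0.7
   vertex 0.6 0.1 0.4
  endloop
 endfacet
 facet normal -0.861 0.198 0.468
  outer loop
   vertex 0.3 0.7 2.0
   vertex 2.0 3.6 3.9
   vertex 0.1 2.9 0.7
  endloop
 endfacet
 facet normal -0.382 -0.917 0.115
  outer loop
   vertex 0.9 0.3 3.0
   vertex 0.6 0.1 0.4
   vertex 2.1 0.0 4.6
  endloop
 endfacet
 facet normal -0.695 -0.706 0.135
  outer loop
   vertex 0.9 0.3 3.0
   vertex 0.3 0.7 2.0
   vertex 0.6 0.1 0.4
  endloop
 endfacet
 facet normal -0.787 0.096 0.609
  outer loop
   vertex 0.9 0.3 3.0
   vertex 2.1 0.0 4.6
   vertex 2.0 3.6 3.9
  endloop
 endfacet
 facet normal -0.827 0.127 0.547
  outer loop
   vertex 0.9 0.3 3.0
   vertex 2.0 3.6 3.9
   vertex 0.3 0.7 2.0
  endloop
 endfacet
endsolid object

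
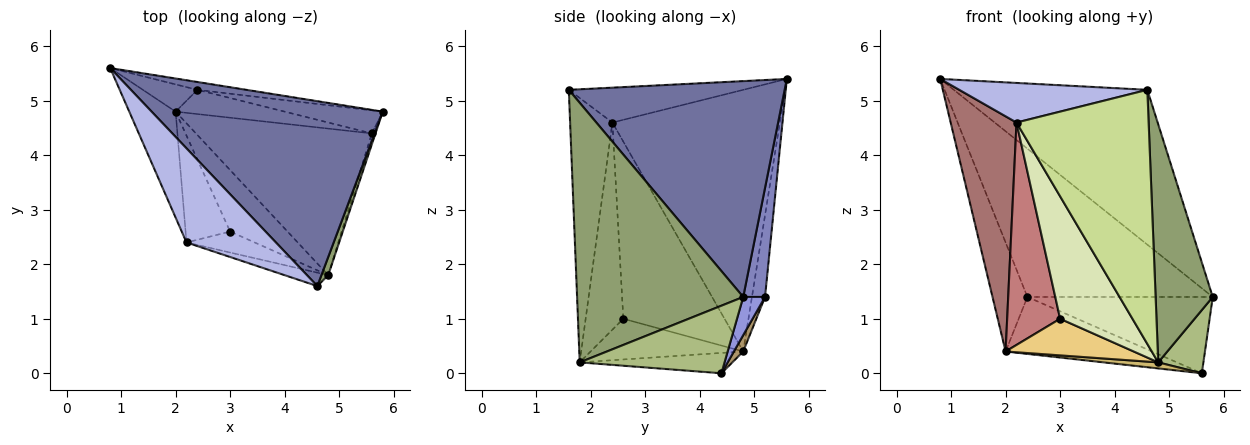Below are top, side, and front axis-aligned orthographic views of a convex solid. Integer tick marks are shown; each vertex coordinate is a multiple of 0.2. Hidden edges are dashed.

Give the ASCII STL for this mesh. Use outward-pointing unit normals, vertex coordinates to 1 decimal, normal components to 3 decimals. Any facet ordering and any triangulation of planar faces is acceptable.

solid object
 facet normal 0.582 0.522 0.623
  outer loop
   vertex 4.6 1.6 5.2
   vertex 5.8 4.8 1.4
   vertex 0.8 5.6 5.4
  endloop
 endfacet
 facet normal 0.117 0.992 -0.053
  outer loop
   vertex 2.4 5.2 1.4
   vertex 0.8 5.6 5.4
   vertex 5.8 4.8 1.4
  endloop
 endfacet
 facet normal 0.112 0.951 -0.288
  outer loop
   vertex 2.4 5.2 1.4
   vertex 5.8 4.8 1.4
   vertex 5.6 4.4 0.0
  endloop
 endfacet
 facet normal -0.338 -0.365 0.867
  outer loop
   vertex 2.2 2.4 4.6
   vertex 4.6 1.6 5.2
   vertex 0.8 5.6 5.4
  endloop
 endfacet
 facet normal 0.945 -0.325 0.025
  outer loop
   vertex 4.8 1.8 0.2
   vertex 5.8 4.8 1.4
   vertex 4.6 1.6 5.2
  endloop
 endfacet
 facet normal 0.953 -0.297 -0.051
  outer loop
   vertex 4.8 1.8 0.2
   vertex 5.6 4.4 0.0
   vertex 5.8 4.8 1.4
  endloop
 endfacet
 facet normal -0.305 -0.951 -0.050
  outer loop
   vertex 4.8 1.8 0.2
   vertex 4.6 1.6 5.2
   vertex 2.2 2.4 4.6
  endloop
 endfacet
 facet normal -0.456 -0.877 -0.150
  outer loop
   vertex 4.8 1.8 0.2
   vertex 2.2 2.4 4.6
   vertex 3.0 2.6 1.0
  endloop
 endfacet
 facet normal 0.059 0.919 -0.391
  outer loop
   vertex 2.0 4.8 0.4
   vertex 2.4 5.2 1.4
   vertex 5.6 4.4 0.0
  endloop
 endfacet
 facet normal -0.115 -0.041 -0.993
  outer loop
   vertex 2.0 4.8 0.4
   vertex 5.6 4.4 0.0
   vertex 4.8 1.8 0.2
  endloop
 endfacet
 facet normal -0.520 -0.437 -0.734
  outer loop
   vertex 2.0 4.8 0.4
   vertex 4.8 1.8 0.2
   vertex 3.0 2.6 1.0
  endloop
 endfacet
 facet normal -0.342 0.912 -0.228
  outer loop
   vertex 2.0 4.8 0.4
   vertex 0.8 5.6 5.4
   vertex 2.4 5.2 1.4
  endloop
 endfacet
 facet normal -0.918 -0.361 -0.163
  outer loop
   vertex 2.0 4.8 0.4
   vertex 2.2 2.4 4.6
   vertex 0.8 5.6 5.4
  endloop
 endfacet
 facet normal -0.865 -0.452 -0.217
  outer loop
   vertex 2.0 4.8 0.4
   vertex 3.0 2.6 1.0
   vertex 2.2 2.4 4.6
  endloop
 endfacet
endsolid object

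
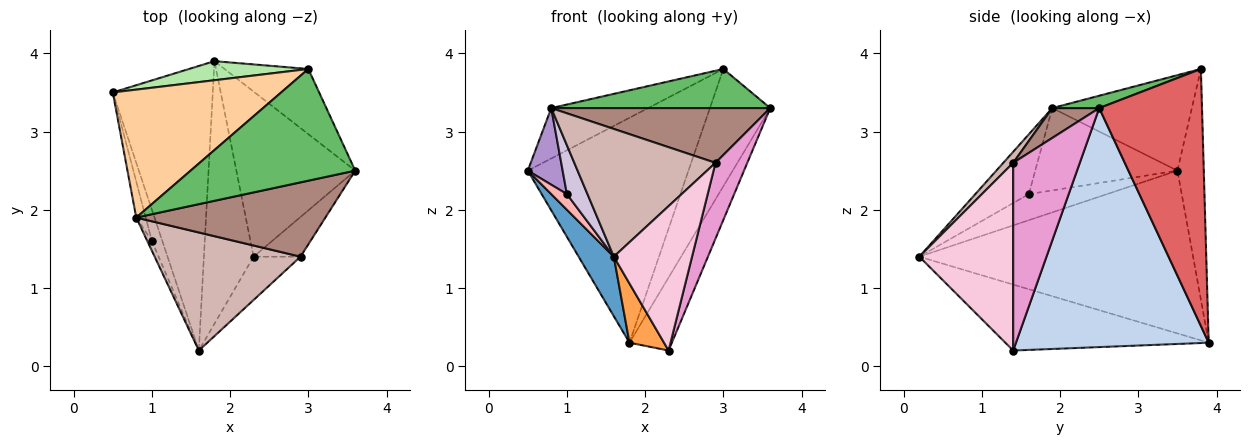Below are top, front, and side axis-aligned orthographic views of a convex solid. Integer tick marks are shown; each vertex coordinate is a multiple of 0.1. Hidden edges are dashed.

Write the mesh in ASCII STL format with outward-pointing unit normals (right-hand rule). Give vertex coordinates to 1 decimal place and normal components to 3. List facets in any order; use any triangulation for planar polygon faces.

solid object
 facet normal -0.847 -0.109 -0.520
  outer loop
   vertex 1.8 3.9 0.3
   vertex 1.6 0.2 1.4
   vertex 0.5 3.5 2.5
  endloop
 endfacet
 facet normal 0.878 0.193 -0.437
  outer loop
   vertex 2.3 1.4 0.2
   vertex 1.8 3.9 0.3
   vertex 3.6 2.5 3.3
  endloop
 endfacet
 facet normal -0.792 -0.134 -0.596
  outer loop
   vertex 2.3 1.4 0.2
   vertex 1.6 0.2 1.4
   vertex 1.8 3.9 0.3
  endloop
 endfacet
 facet normal -0.467 0.324 0.823
  outer loop
   vertex 3.0 3.8 3.8
   vertex 0.5 3.5 2.5
   vertex 0.8 1.9 3.3
  endloop
 endfacet
 facet normal 0.071 -0.330 0.942
  outer loop
   vertex 3.0 3.8 3.8
   vertex 0.8 1.9 3.3
   vertex 3.6 2.5 3.3
  endloop
 endfacet
 facet normal -0.161 0.983 0.083
  outer loop
   vertex 3.0 3.8 3.8
   vertex 1.8 3.9 0.3
   vertex 0.5 3.5 2.5
  endloop
 endfacet
 facet normal 0.830 0.487 -0.271
  outer loop
   vertex 3.0 3.8 3.8
   vertex 3.6 2.5 3.3
   vertex 1.8 3.9 0.3
  endloop
 endfacet
 facet normal -0.913 -0.183 -0.365
  outer loop
   vertex 1.0 1.6 2.2
   vertex 0.5 3.5 2.5
   vertex 1.6 0.2 1.4
  endloop
 endfacet
 facet normal -0.965 -0.236 -0.111
  outer loop
   vertex 1.0 1.6 2.2
   vertex 0.8 1.9 3.3
   vertex 0.5 3.5 2.5
  endloop
 endfacet
 facet normal -0.931 -0.358 -0.072
  outer loop
   vertex 1.0 1.6 2.2
   vertex 1.6 0.2 1.4
   vertex 0.8 1.9 3.3
  endloop
 endfacet
 facet normal 0.126 -0.588 0.799
  outer loop
   vertex 2.9 1.4 2.6
   vertex 3.6 2.5 3.3
   vertex 0.8 1.9 3.3
  endloop
 endfacet
 facet normal 0.051 -0.733 0.678
  outer loop
   vertex 2.9 1.4 2.6
   vertex 0.8 1.9 3.3
   vertex 1.6 0.2 1.4
  endloop
 endfacet
 facet normal 0.880 -0.420 -0.220
  outer loop
   vertex 2.9 1.4 2.6
   vertex 2.3 1.4 0.2
   vertex 3.6 2.5 3.3
  endloop
 endfacet
 facet normal 0.754 -0.629 -0.189
  outer loop
   vertex 2.9 1.4 2.6
   vertex 1.6 0.2 1.4
   vertex 2.3 1.4 0.2
  endloop
 endfacet
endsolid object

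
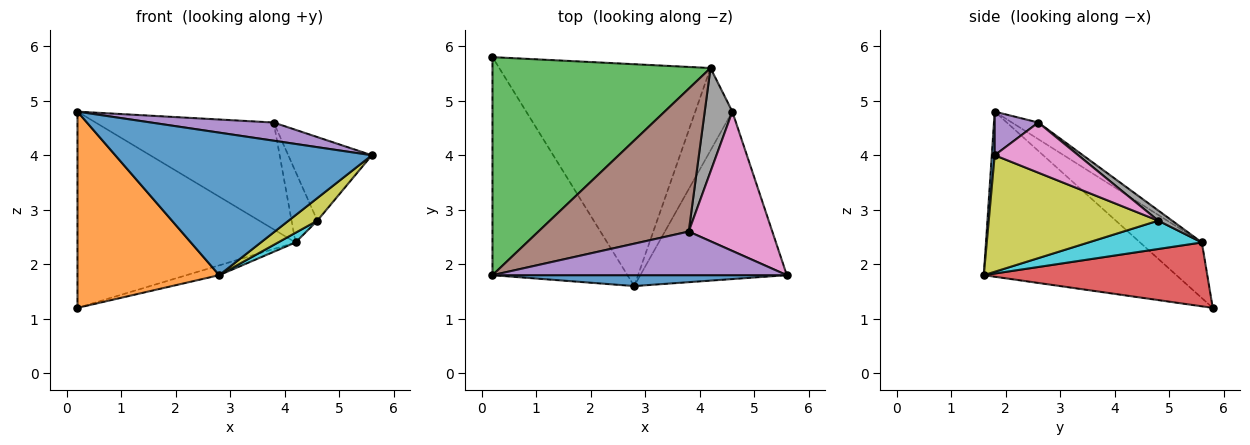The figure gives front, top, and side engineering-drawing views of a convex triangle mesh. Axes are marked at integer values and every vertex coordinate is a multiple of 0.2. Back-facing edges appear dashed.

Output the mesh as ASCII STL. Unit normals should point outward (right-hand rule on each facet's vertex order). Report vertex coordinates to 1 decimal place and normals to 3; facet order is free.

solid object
 facet normal 0.011 -0.997 0.076
  outer loop
   vertex 2.8 1.6 1.8
   vertex 5.6 1.8 4.0
   vertex 0.2 1.8 4.8
  endloop
 endfacet
 facet normal -0.673 -0.495 -0.550
  outer loop
   vertex 2.8 1.6 1.8
   vertex 0.2 1.8 4.8
   vertex 0.2 5.8 1.2
  endloop
 endfacet
 facet normal -0.186 0.657 0.730
  outer loop
   vertex 4.2 5.6 2.4
   vertex 0.2 5.8 1.2
   vertex 0.2 1.8 4.8
  endloop
 endfacet
 facet normal 0.289 0.042 -0.956
  outer loop
   vertex 4.2 5.6 2.4
   vertex 2.8 1.6 1.8
   vertex 0.2 5.8 1.2
  endloop
 endfacet
 facet normal 0.135 -0.381 0.915
  outer loop
   vertex 3.8 2.6 4.6
   vertex 0.2 1.8 4.8
   vertex 5.6 1.8 4.0
  endloop
 endfacet
 facet normal -0.088 0.597 0.798
  outer loop
   vertex 3.8 2.6 4.6
   vertex 4.2 5.6 2.4
   vertex 0.2 1.8 4.8
  endloop
 endfacet
 facet normal 0.457 0.457 0.762
  outer loop
   vertex 4.6 4.8 2.8
   vertex 3.8 2.6 4.6
   vertex 5.6 1.8 4.0
  endloop
 endfacet
 facet normal 0.291 0.540 0.790
  outer loop
   vertex 4.6 4.8 2.8
   vertex 4.2 5.6 2.4
   vertex 3.8 2.6 4.6
  endloop
 endfacet
 facet normal 0.619 -0.105 -0.778
  outer loop
   vertex 4.6 4.8 2.8
   vertex 5.6 1.8 4.0
   vertex 2.8 1.6 1.8
  endloop
 endfacet
 facet normal 0.605 -0.093 -0.791
  outer loop
   vertex 4.6 4.8 2.8
   vertex 2.8 1.6 1.8
   vertex 4.2 5.6 2.4
  endloop
 endfacet
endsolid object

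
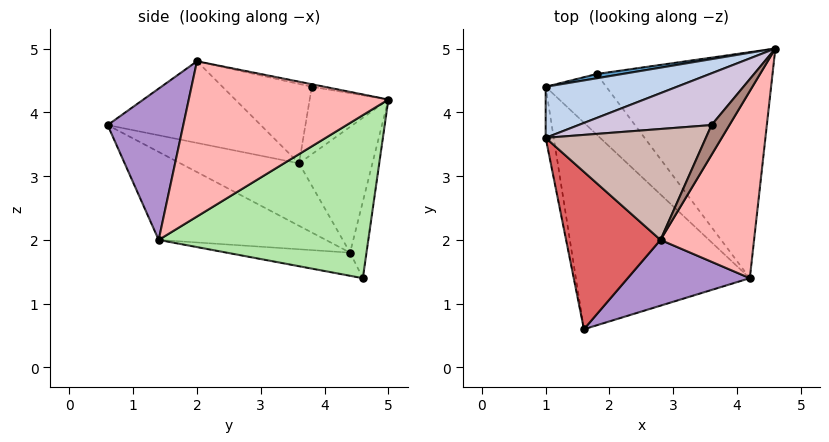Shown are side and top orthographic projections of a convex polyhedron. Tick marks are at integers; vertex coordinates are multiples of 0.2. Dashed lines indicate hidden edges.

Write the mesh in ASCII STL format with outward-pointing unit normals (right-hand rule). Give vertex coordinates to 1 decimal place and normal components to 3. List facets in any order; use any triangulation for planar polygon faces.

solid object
 facet normal -0.209 0.975 0.070
  outer loop
   vertex 1.8 4.6 1.4
   vertex 1.0 4.4 1.8
   vertex 4.6 5.0 4.2
  endloop
 endfacet
 facet normal -0.429 0.784 0.448
  outer loop
   vertex 1.0 3.6 3.2
   vertex 4.6 5.0 4.2
   vertex 1.0 4.4 1.8
  endloop
 endfacet
 facet normal -0.968 -0.219 -0.125
  outer loop
   vertex 1.0 3.6 3.2
   vertex 1.0 4.4 1.8
   vertex 1.6 0.6 3.8
  endloop
 endfacet
 facet normal -0.397 -0.476 -0.785
  outer loop
   vertex 4.2 1.4 2.0
   vertex 1.6 0.6 3.8
   vertex 1.0 4.4 1.8
  endloop
 endfacet
 facet normal -0.326 -0.405 -0.854
  outer loop
   vertex 4.2 1.4 2.0
   vertex 1.0 4.4 1.8
   vertex 1.8 4.6 1.4
  endloop
 endfacet
 facet normal 0.637 0.349 -0.687
  outer loop
   vertex 4.2 1.4 2.0
   vertex 1.8 4.6 1.4
   vertex 4.6 5.0 4.2
  endloop
 endfacet
 facet normal -0.654 0.020 0.756
  outer loop
   vertex 2.8 2.0 4.8
   vertex 1.0 3.6 3.2
   vertex 1.6 0.6 3.8
  endloop
 endfacet
 facet normal 0.792 -0.380 0.478
  outer loop
   vertex 2.8 2.0 4.8
   vertex 4.2 1.4 2.0
   vertex 4.6 5.0 4.2
  endloop
 endfacet
 facet normal 0.519 -0.745 0.419
  outer loop
   vertex 2.8 2.0 4.8
   vertex 1.6 0.6 3.8
   vertex 4.2 1.4 2.0
  endloop
 endfacet
 facet normal -0.400 0.465 0.790
  outer loop
   vertex 3.6 3.8 4.4
   vertex 4.6 5.0 4.2
   vertex 1.0 3.6 3.2
  endloop
 endfacet
 facet normal -0.136 0.272 0.953
  outer loop
   vertex 3.6 3.8 4.4
   vertex 2.8 2.0 4.8
   vertex 4.6 5.0 4.2
  endloop
 endfacet
 facet normal -0.413 0.369 0.833
  outer loop
   vertex 3.6 3.8 4.4
   vertex 1.0 3.6 3.2
   vertex 2.8 2.0 4.8
  endloop
 endfacet
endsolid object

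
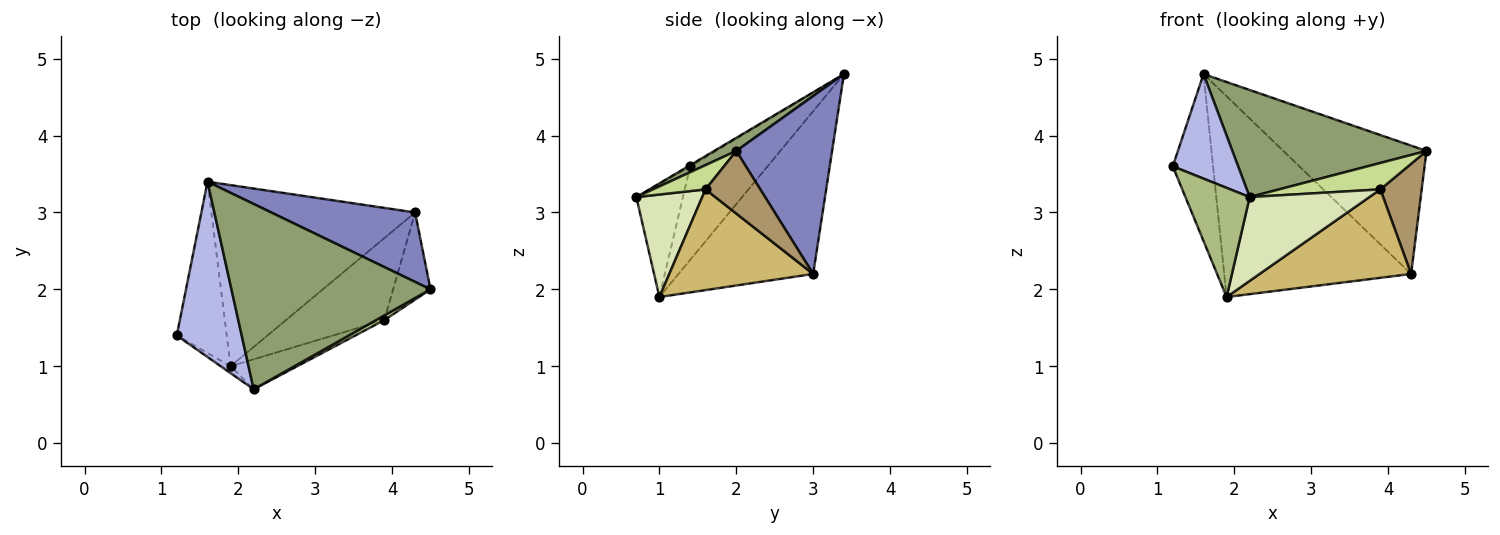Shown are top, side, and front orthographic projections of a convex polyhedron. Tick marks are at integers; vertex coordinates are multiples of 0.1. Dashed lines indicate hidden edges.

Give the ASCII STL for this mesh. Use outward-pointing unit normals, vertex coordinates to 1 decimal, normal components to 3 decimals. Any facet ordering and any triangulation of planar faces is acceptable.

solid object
 facet normal -0.802 0.417 -0.428
  outer loop
   vertex 1.9 1.0 1.9
   vertex 1.2 1.4 3.6
   vertex 1.6 3.4 4.8
  endloop
 endfacet
 facet normal 0.507 0.758 0.410
  outer loop
   vertex 4.3 3.0 2.2
   vertex 1.6 3.4 4.8
   vertex 4.5 2.0 3.8
  endloop
 endfacet
 facet normal -0.472 0.655 -0.591
  outer loop
   vertex 4.3 3.0 2.2
   vertex 1.9 1.0 1.9
   vertex 1.6 3.4 4.8
  endloop
 endfacet
 facet normal -0.015 -0.512 0.859
  outer loop
   vertex 2.2 0.7 3.2
   vertex 1.6 3.4 4.8
   vertex 1.2 1.4 3.6
  endloop
 endfacet
 facet normal 0.057 -0.500 0.864
  outer loop
   vertex 2.2 0.7 3.2
   vertex 4.5 2.0 3.8
   vertex 1.6 3.4 4.8
  endloop
 endfacet
 facet normal -0.586 -0.808 -0.051
  outer loop
   vertex 2.2 0.7 3.2
   vertex 1.2 1.4 3.6
   vertex 1.9 1.0 1.9
  endloop
 endfacet
 facet normal 0.455 -0.877 0.155
  outer loop
   vertex 3.9 1.6 3.3
   vertex 4.5 2.0 3.8
   vertex 2.2 0.7 3.2
  endloop
 endfacet
 facet normal 0.460 -0.836 -0.299
  outer loop
   vertex 3.9 1.6 3.3
   vertex 2.2 0.7 3.2
   vertex 1.9 1.0 1.9
  endloop
 endfacet
 facet normal 0.721 -0.544 -0.430
  outer loop
   vertex 3.9 1.6 3.3
   vertex 4.3 3.0 2.2
   vertex 4.5 2.0 3.8
  endloop
 endfacet
 facet normal 0.571 -0.602 -0.558
  outer loop
   vertex 3.9 1.6 3.3
   vertex 1.9 1.0 1.9
   vertex 4.3 3.0 2.2
  endloop
 endfacet
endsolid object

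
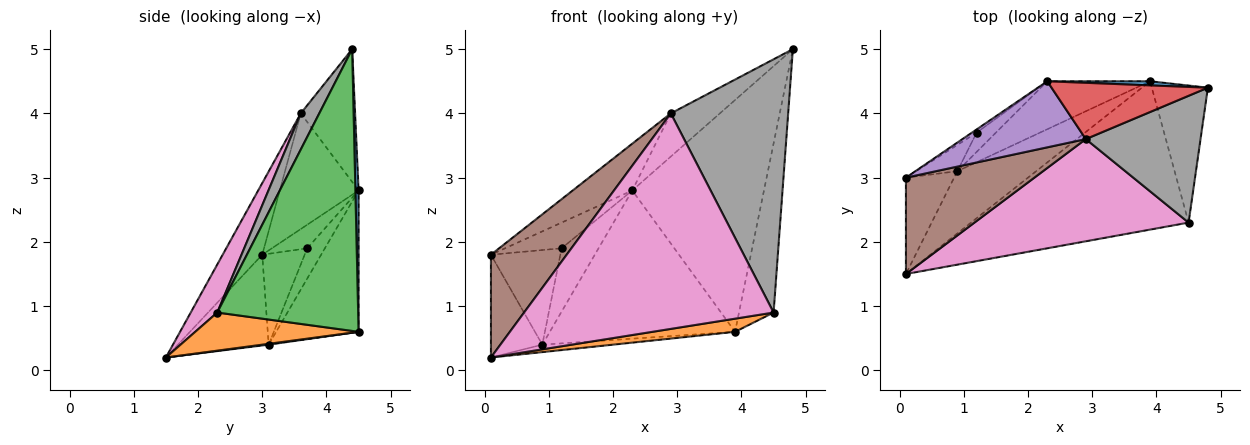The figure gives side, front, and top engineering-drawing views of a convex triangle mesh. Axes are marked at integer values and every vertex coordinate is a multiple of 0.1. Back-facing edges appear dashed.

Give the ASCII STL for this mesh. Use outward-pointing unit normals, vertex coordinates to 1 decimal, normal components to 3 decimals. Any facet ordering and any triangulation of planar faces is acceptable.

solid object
 facet normal 0.024 1.000 0.018
  outer loop
   vertex 3.9 4.5 0.6
   vertex 2.3 4.5 2.8
   vertex 4.8 4.4 5.0
  endloop
 endfacet
 facet normal 0.172 -0.087 -0.981
  outer loop
   vertex 4.5 2.3 0.9
   vertex 0.1 1.5 0.2
   vertex 3.9 4.5 0.6
  endloop
 endfacet
 facet normal 0.954 0.234 -0.190
  outer loop
   vertex 4.5 2.3 0.9
   vertex 3.9 4.5 0.6
   vertex 4.8 4.4 5.0
  endloop
 endfacet
 facet normal -0.559 0.505 0.658
  outer loop
   vertex 2.9 3.6 4.0
   vertex 4.8 4.4 5.0
   vertex 2.3 4.5 2.8
  endloop
 endfacet
 facet normal -0.608 0.459 0.648
  outer loop
   vertex 2.9 3.6 4.0
   vertex 2.3 4.5 2.8
   vertex 0.1 3.0 1.8
  endloop
 endfacet
 facet normal -0.356 -0.682 0.639
  outer loop
   vertex 2.9 3.6 4.0
   vertex 0.1 3.0 1.8
   vertex 0.1 1.5 0.2
  endloop
 endfacet
 facet normal 0.096 -0.899 0.427
  outer loop
   vertex 2.9 3.6 4.0
   vertex 0.1 1.5 0.2
   vertex 4.5 2.3 0.9
  endloop
 endfacet
 facet normal 0.139 -0.885 0.443
  outer loop
   vertex 2.9 3.6 4.0
   vertex 4.5 2.3 0.9
   vertex 4.8 4.4 5.0
  endloop
 endfacet
 facet normal -0.390 0.876 -0.284
  outer loop
   vertex 0.9 3.1 0.4
   vertex 2.3 4.5 2.8
   vertex 3.9 4.5 0.6
  endloop
 endfacet
 facet normal 0.011 0.119 -0.993
  outer loop
   vertex 0.9 3.1 0.4
   vertex 3.9 4.5 0.6
   vertex 0.1 1.5 0.2
  endloop
 endfacet
 facet normal -0.790 0.447 -0.419
  outer loop
   vertex 0.9 3.1 0.4
   vertex 0.1 1.5 0.2
   vertex 0.1 3.0 1.8
  endloop
 endfacet
 facet normal -0.527 0.843 -0.105
  outer loop
   vertex 1.2 3.7 1.9
   vertex 0.1 3.0 1.8
   vertex 2.3 4.5 2.8
  endloop
 endfacet
 facet normal -0.416 0.870 -0.265
  outer loop
   vertex 1.2 3.7 1.9
   vertex 2.3 4.5 2.8
   vertex 0.9 3.1 0.4
  endloop
 endfacet
 facet normal -0.507 0.830 -0.231
  outer loop
   vertex 1.2 3.7 1.9
   vertex 0.9 3.1 0.4
   vertex 0.1 3.0 1.8
  endloop
 endfacet
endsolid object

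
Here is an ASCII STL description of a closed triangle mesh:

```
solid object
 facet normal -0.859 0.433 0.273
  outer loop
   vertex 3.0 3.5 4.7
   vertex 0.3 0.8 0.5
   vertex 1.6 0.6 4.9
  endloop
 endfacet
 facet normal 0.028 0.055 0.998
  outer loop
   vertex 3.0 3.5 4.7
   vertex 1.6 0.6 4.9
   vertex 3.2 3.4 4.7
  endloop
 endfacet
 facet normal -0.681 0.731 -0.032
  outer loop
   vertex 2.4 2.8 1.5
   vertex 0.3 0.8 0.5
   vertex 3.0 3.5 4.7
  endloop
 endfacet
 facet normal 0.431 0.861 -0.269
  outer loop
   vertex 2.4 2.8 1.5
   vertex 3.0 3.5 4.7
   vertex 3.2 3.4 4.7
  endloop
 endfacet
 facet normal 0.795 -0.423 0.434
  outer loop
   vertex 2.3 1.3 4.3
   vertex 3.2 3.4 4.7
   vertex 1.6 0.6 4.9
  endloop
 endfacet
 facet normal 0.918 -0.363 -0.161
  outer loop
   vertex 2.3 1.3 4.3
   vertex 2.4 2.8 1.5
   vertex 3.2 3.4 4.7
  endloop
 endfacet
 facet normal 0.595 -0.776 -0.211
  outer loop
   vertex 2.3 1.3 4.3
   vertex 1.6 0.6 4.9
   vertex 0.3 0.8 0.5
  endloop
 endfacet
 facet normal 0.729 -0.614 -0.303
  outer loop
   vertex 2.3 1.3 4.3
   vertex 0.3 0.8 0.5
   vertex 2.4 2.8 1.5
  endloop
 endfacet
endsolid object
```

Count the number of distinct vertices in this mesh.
6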